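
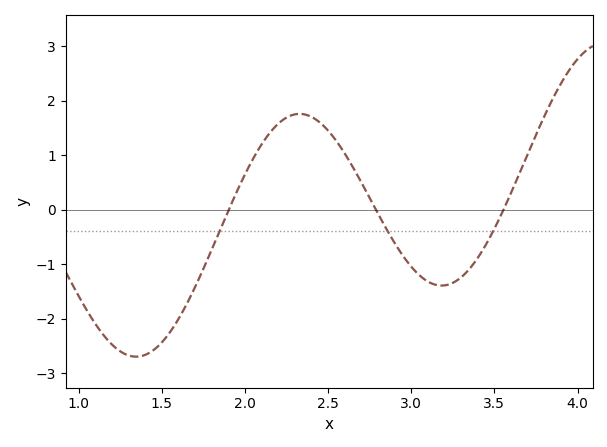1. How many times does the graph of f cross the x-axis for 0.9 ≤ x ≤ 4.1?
3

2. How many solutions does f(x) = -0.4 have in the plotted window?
3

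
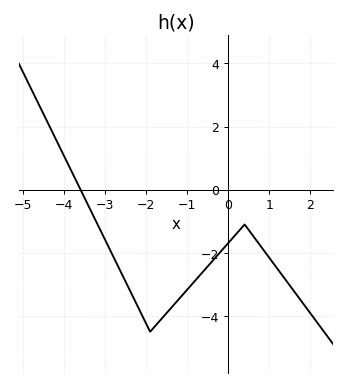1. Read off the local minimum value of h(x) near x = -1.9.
-4.4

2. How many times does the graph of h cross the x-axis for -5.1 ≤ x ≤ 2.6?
1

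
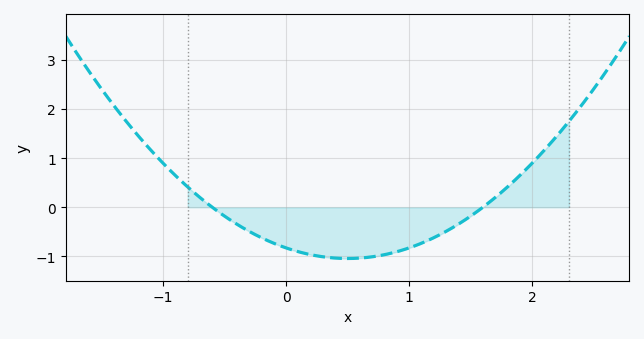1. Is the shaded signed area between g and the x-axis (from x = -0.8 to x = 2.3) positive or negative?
negative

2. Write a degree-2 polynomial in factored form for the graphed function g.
y = 0.86(x + 0.6)(x - 1.6)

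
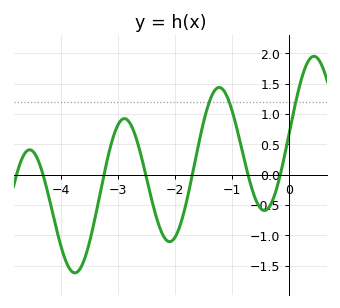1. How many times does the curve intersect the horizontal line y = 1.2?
3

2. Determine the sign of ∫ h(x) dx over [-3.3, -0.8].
positive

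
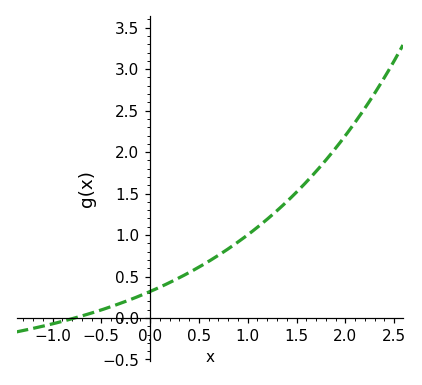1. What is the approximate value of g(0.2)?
0.45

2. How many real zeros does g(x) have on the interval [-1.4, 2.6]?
1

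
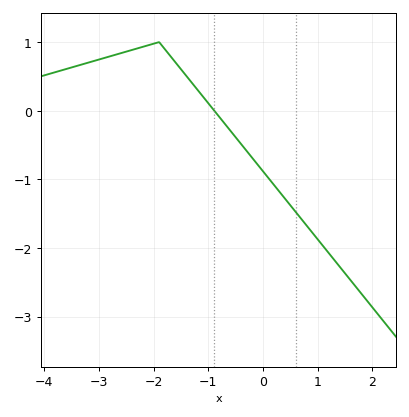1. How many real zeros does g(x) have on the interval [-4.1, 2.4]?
1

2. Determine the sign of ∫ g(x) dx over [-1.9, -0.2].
positive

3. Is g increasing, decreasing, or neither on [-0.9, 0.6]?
decreasing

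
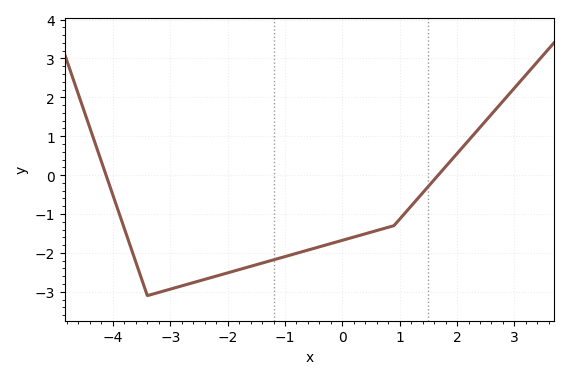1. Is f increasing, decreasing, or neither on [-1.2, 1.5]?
increasing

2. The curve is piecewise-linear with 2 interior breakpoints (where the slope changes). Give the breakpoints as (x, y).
(-3.4, -3.1); (0.9, -1.3)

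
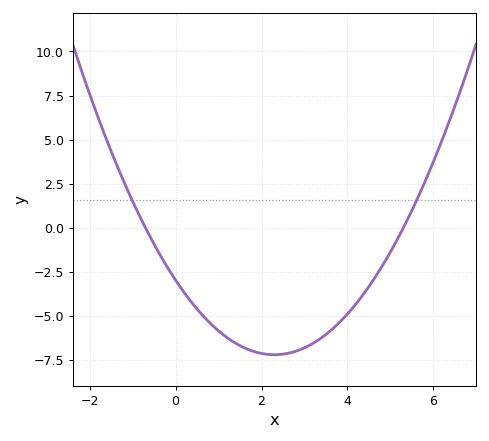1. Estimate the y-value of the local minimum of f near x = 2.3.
-7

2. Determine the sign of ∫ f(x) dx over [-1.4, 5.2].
negative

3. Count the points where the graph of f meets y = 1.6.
2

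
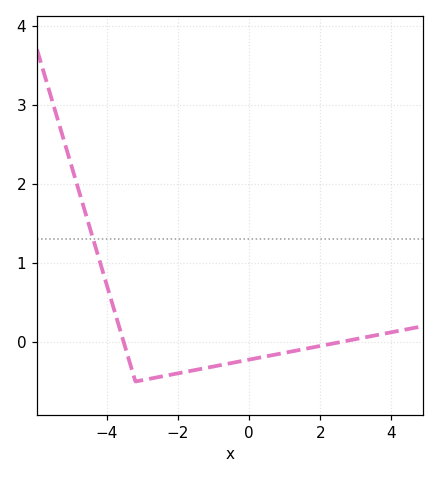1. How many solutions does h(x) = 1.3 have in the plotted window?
1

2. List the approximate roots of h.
-3.6, 2.6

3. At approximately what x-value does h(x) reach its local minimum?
-3.2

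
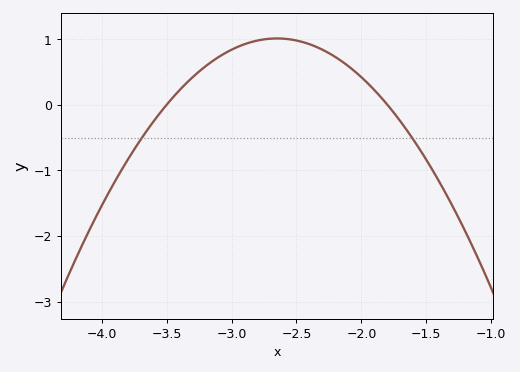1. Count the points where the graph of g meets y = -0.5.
2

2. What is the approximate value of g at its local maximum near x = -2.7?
1.01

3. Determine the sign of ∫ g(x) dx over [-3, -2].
positive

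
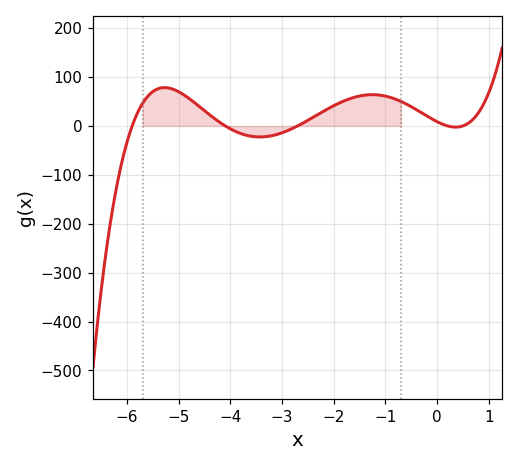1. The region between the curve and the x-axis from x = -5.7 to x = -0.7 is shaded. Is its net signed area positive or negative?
positive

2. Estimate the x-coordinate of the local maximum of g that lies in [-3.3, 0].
-1.26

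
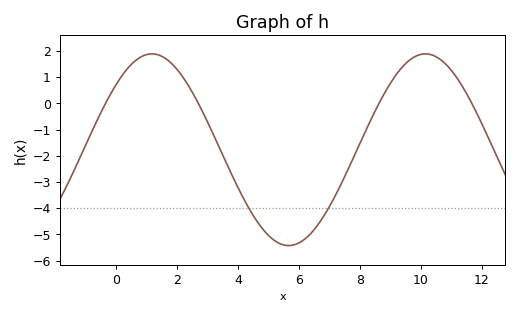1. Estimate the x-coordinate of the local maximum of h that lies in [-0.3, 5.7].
1.2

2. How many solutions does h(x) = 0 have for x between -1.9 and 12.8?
4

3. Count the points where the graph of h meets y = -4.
2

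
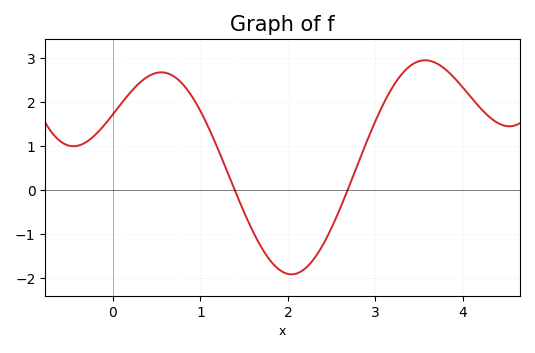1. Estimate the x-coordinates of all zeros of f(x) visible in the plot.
1.39, 2.68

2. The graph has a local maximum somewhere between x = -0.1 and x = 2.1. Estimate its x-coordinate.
0.554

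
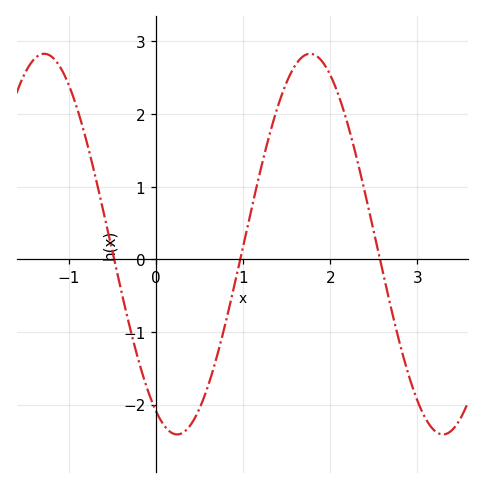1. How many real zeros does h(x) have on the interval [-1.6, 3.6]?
3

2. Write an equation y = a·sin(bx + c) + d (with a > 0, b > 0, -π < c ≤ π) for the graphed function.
y = 2.62sin(2.06x - 2.07) + 0.21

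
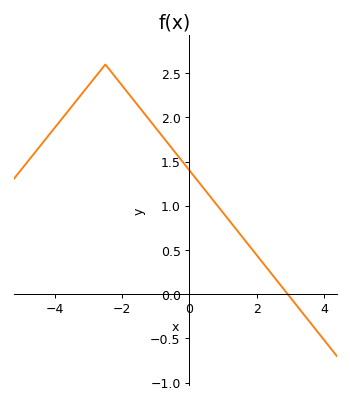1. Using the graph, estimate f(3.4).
-0.25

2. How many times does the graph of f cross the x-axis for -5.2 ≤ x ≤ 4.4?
1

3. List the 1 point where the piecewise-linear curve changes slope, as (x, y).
(-2.5, 2.6)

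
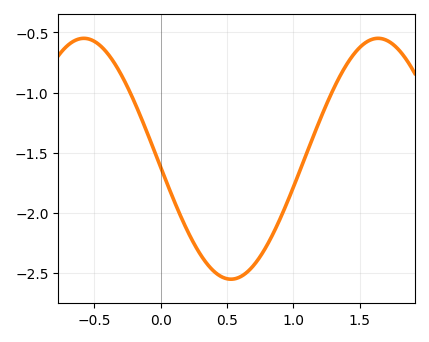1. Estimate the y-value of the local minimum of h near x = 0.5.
-2.55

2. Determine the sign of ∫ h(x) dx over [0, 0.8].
negative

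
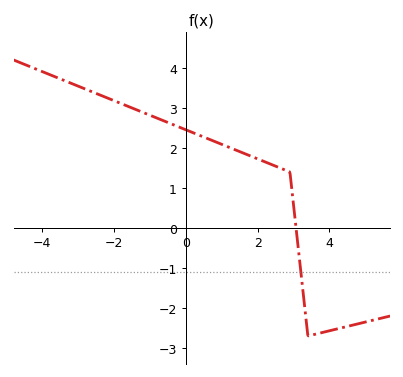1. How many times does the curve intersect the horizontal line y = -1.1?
1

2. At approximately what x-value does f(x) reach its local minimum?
3.4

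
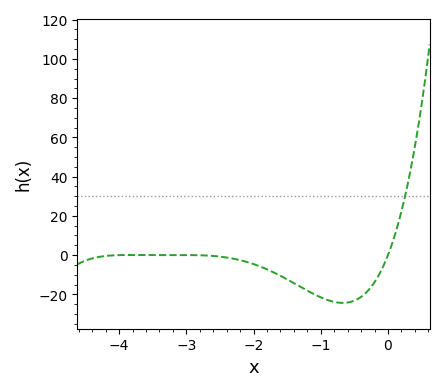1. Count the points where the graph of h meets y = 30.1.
1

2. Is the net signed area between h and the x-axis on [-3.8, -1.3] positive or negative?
negative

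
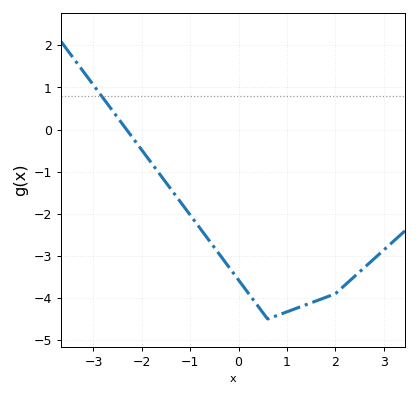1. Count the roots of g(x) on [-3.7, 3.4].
1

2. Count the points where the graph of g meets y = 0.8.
1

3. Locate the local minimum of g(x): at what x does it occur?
0.6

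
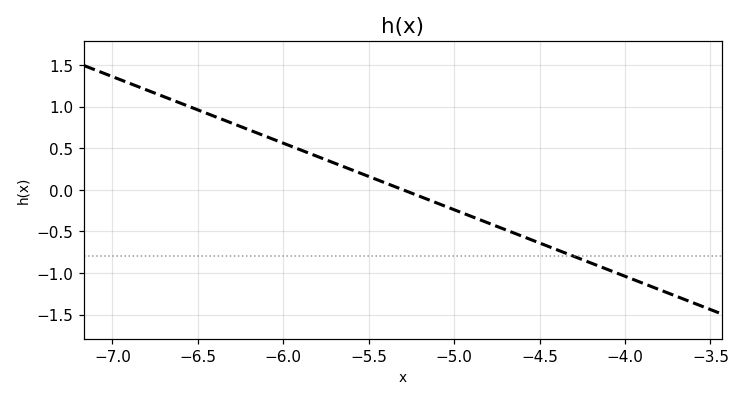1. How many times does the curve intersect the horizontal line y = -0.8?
1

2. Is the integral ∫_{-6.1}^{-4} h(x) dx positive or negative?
negative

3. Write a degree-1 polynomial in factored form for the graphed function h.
y = -0.8(x + 5.3)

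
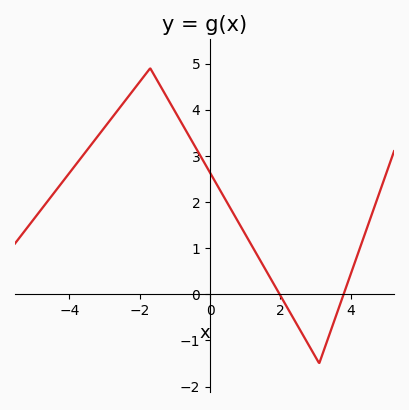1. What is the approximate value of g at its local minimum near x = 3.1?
-1.5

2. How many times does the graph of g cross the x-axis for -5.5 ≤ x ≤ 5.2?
2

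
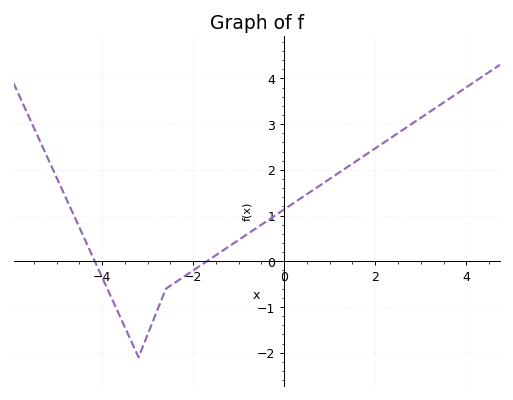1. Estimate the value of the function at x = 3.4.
3.4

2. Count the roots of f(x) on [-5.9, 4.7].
2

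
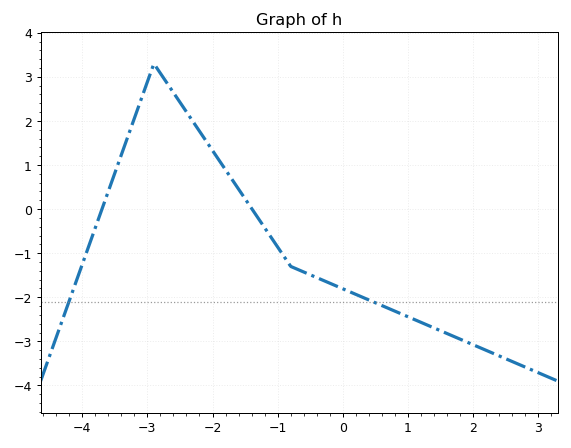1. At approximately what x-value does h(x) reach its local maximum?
-3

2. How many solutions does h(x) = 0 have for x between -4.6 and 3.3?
2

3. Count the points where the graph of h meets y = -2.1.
2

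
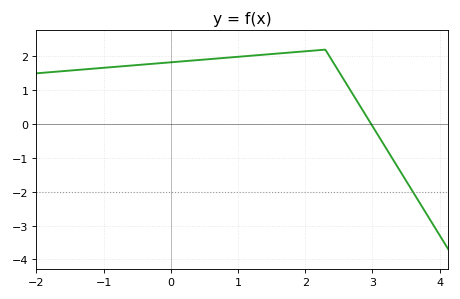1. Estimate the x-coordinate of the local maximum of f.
2.3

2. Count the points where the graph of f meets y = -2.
1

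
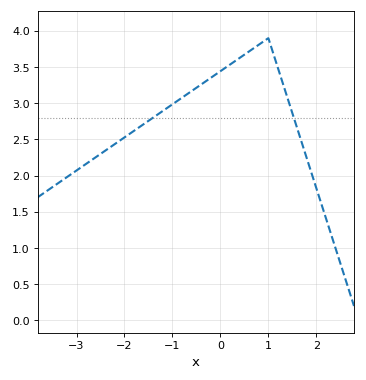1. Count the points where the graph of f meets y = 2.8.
2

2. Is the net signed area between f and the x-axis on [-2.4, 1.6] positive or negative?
positive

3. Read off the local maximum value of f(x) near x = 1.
3.9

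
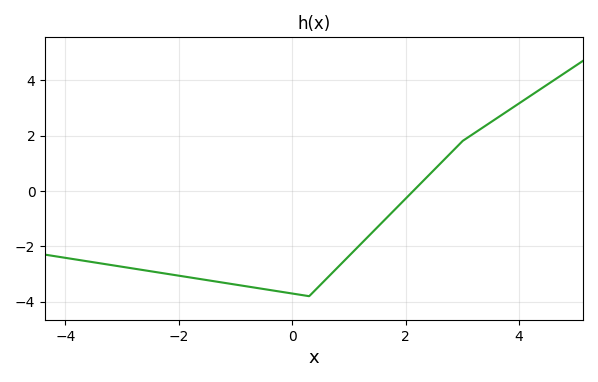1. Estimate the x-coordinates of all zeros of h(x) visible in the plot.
2.13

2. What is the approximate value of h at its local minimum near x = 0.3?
-3.8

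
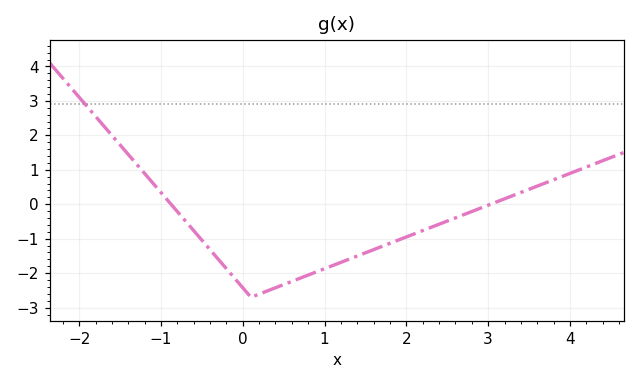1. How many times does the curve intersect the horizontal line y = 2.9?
1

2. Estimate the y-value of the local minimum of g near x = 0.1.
-2.7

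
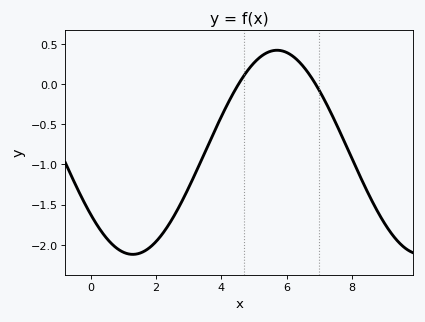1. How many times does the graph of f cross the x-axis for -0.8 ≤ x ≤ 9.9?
2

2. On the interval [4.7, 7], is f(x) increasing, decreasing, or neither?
neither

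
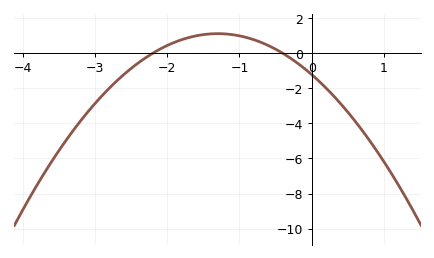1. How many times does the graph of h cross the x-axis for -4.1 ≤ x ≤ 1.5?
2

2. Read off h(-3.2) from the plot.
-3.86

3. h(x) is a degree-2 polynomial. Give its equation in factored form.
y = -1.38(x + 2.2)(x + 0.4)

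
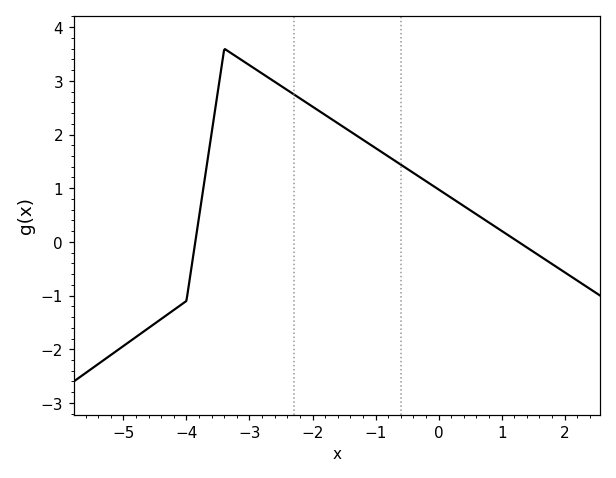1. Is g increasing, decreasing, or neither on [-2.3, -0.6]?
decreasing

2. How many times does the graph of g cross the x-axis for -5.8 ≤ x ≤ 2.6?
2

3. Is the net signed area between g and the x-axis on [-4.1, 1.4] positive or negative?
positive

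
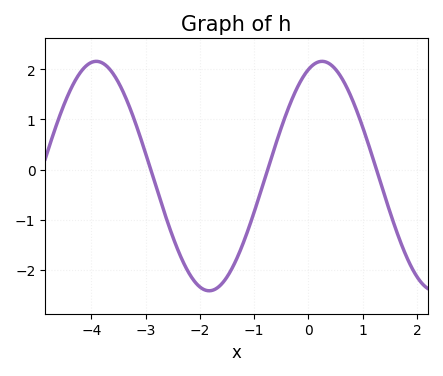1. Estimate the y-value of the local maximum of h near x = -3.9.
2.16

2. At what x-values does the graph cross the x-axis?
-2.91, -0.752, 1.25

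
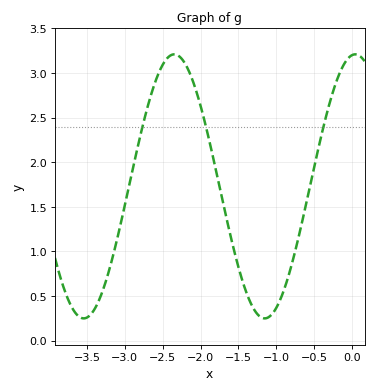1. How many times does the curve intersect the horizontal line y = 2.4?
3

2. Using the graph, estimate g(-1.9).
2.3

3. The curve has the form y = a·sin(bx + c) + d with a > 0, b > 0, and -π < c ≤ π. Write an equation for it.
y = 1.48sin(2.63x + 1.46) + 1.73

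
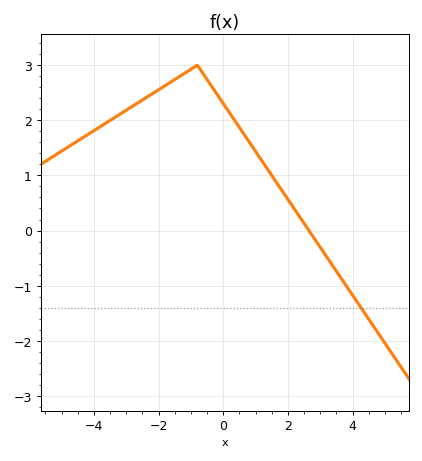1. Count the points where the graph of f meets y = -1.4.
1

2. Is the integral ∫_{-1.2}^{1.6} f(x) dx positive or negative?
positive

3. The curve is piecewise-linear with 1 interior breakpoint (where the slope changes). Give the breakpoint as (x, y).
(-0.8, 3)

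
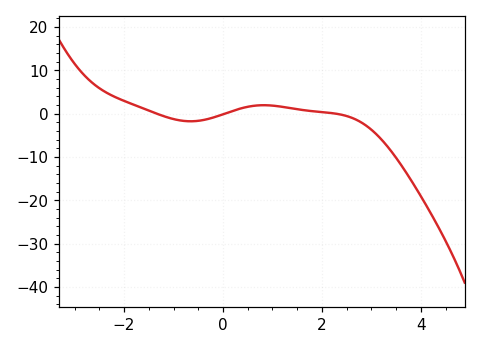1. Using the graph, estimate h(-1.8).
2.02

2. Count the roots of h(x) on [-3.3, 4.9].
3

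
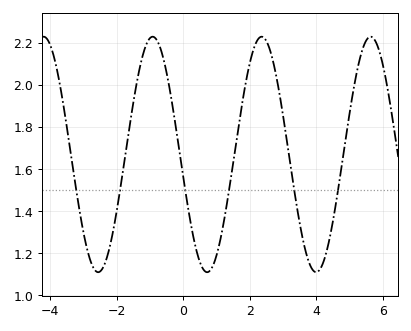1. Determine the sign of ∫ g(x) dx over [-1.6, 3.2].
positive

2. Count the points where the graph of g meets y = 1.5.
6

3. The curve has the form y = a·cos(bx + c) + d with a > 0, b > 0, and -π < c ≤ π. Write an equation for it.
y = 0.56cos(1.9x + 1.8) + 1.67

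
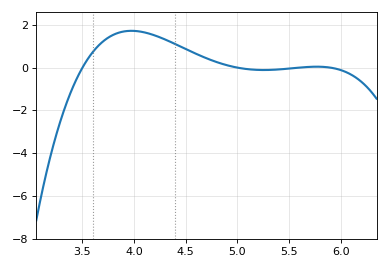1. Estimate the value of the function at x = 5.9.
0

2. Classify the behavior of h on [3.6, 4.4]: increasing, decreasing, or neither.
neither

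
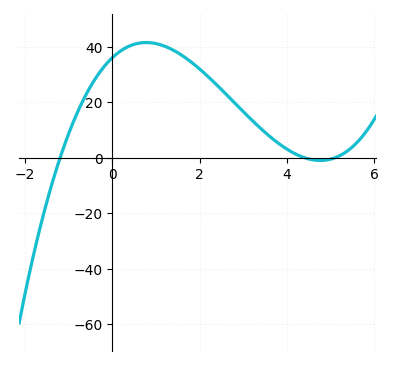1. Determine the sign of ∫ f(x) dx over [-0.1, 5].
positive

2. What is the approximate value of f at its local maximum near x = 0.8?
42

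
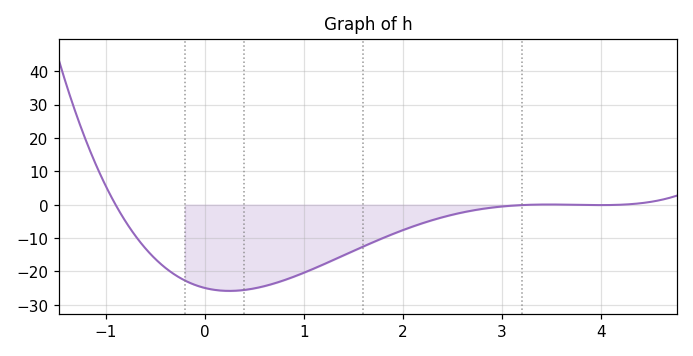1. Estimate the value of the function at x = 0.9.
-21.6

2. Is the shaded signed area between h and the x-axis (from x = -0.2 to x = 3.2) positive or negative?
negative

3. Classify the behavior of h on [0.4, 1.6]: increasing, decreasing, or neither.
increasing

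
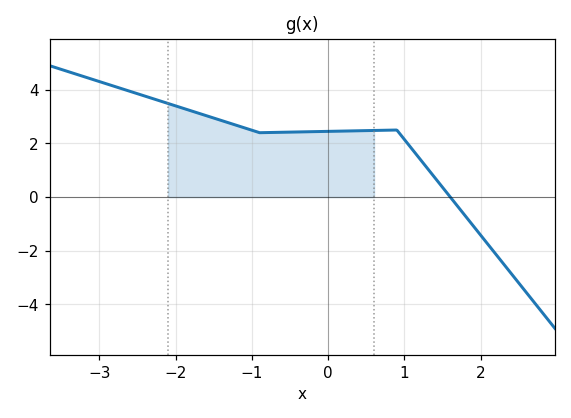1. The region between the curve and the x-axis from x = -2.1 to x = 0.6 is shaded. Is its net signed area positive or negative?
positive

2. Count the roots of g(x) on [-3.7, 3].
1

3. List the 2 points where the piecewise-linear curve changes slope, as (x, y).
(-0.9, 2.4); (0.9, 2.5)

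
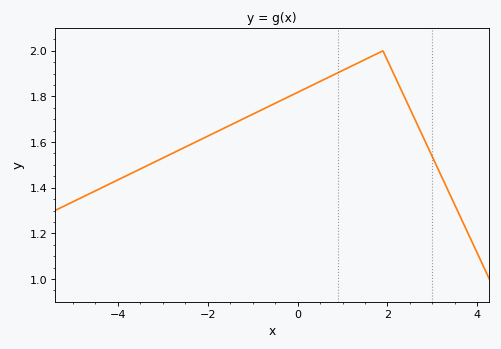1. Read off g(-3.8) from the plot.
1.45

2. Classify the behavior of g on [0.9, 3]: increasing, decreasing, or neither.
neither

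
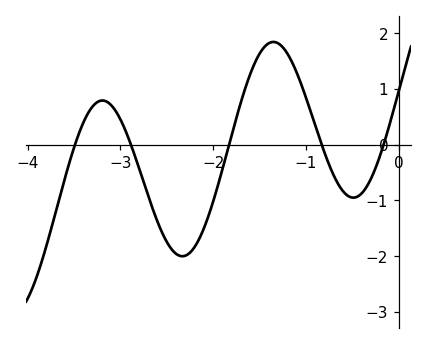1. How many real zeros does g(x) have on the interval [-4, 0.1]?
5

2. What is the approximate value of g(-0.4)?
-0.874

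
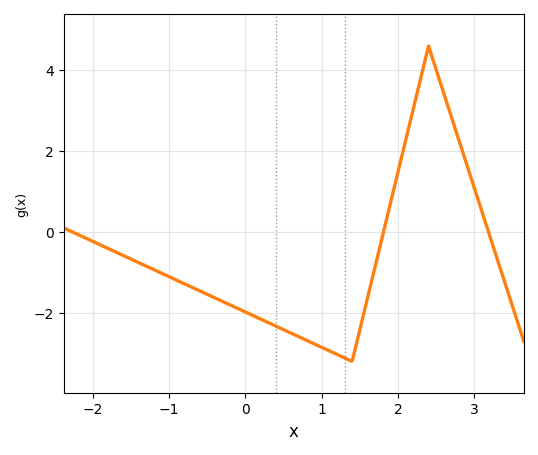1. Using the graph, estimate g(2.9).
1.6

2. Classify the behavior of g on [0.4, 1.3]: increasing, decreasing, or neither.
decreasing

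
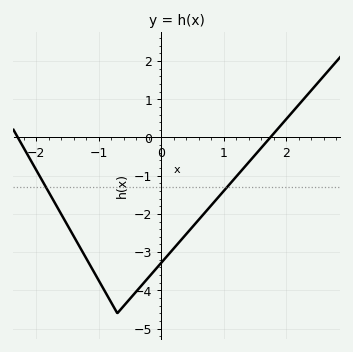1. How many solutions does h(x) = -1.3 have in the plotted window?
2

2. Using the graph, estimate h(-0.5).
-4.2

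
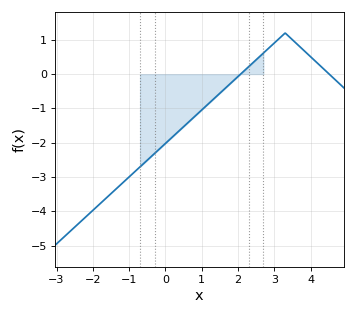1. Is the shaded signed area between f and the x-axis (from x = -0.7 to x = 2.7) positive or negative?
negative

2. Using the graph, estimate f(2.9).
0.8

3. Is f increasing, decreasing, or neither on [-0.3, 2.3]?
increasing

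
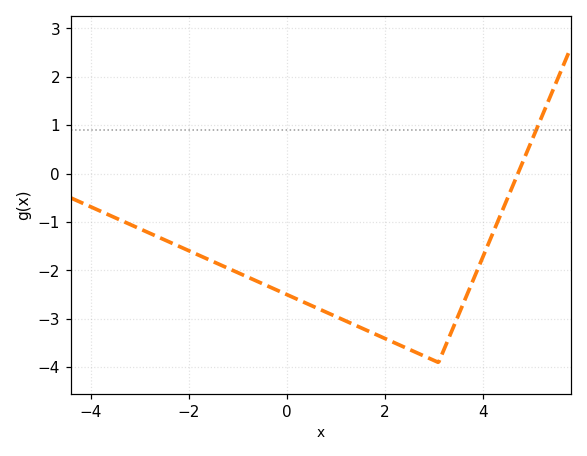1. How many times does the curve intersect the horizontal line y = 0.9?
1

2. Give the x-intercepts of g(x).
4.8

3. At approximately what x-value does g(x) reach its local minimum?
3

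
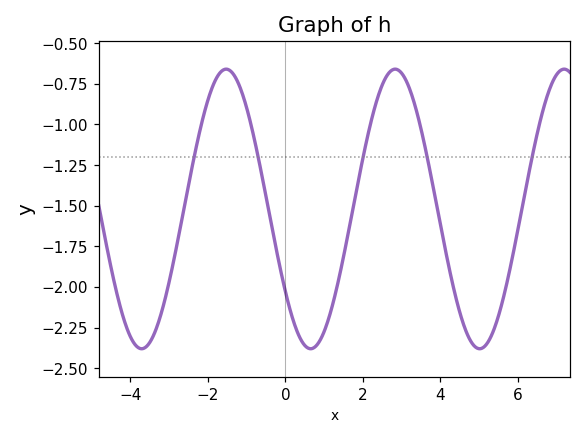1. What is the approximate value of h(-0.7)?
-1.2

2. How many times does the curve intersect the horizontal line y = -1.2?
5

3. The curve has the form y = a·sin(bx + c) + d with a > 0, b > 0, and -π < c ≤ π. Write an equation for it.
y = 0.86sin(1.4x - 2.5) - 1.52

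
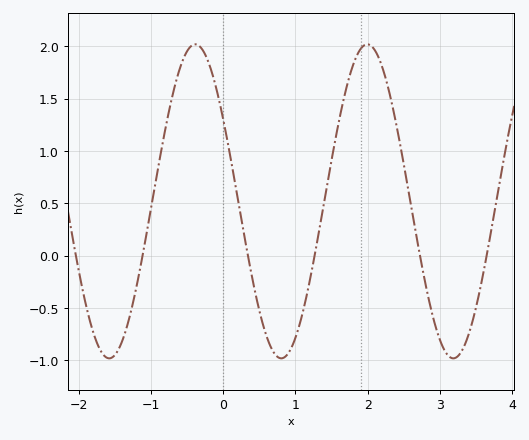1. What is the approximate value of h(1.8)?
1.83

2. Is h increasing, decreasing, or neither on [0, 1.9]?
neither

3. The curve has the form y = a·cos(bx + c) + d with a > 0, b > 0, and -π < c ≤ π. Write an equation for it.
y = 1.5cos(2.64x + 1.02) + 0.52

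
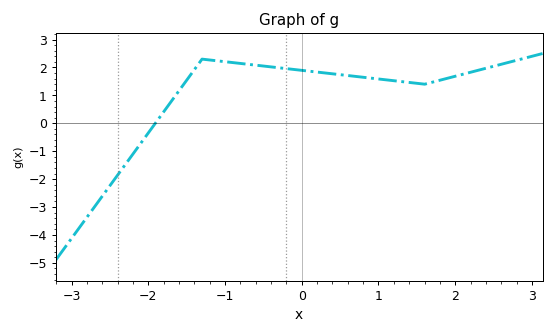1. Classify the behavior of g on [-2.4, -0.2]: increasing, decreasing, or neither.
neither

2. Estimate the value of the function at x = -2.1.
-0.721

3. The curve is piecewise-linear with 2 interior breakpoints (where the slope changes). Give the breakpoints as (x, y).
(-1.3, 2.3); (1.6, 1.4)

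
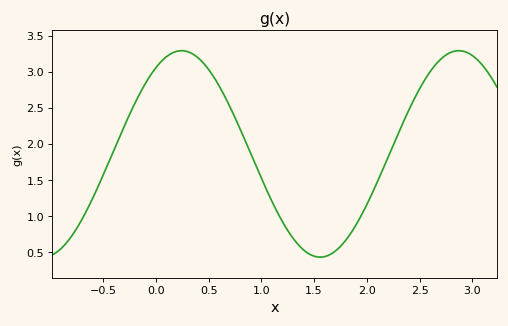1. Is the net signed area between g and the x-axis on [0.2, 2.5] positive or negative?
positive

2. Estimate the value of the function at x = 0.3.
3.28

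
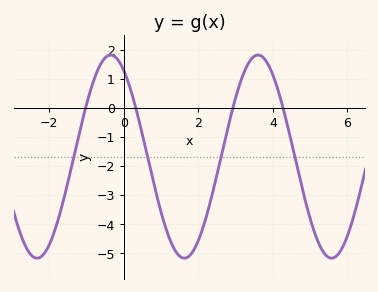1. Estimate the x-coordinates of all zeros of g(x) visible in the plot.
-1, 0.4, 3, 4.2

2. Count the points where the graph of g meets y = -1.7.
4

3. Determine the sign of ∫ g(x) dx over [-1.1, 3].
negative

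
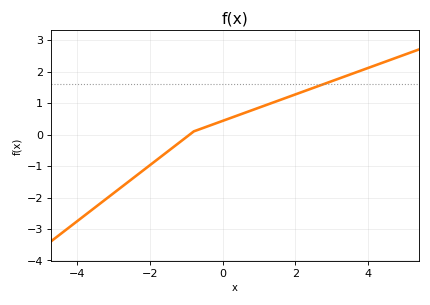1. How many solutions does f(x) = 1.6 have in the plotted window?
1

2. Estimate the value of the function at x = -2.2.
-1.14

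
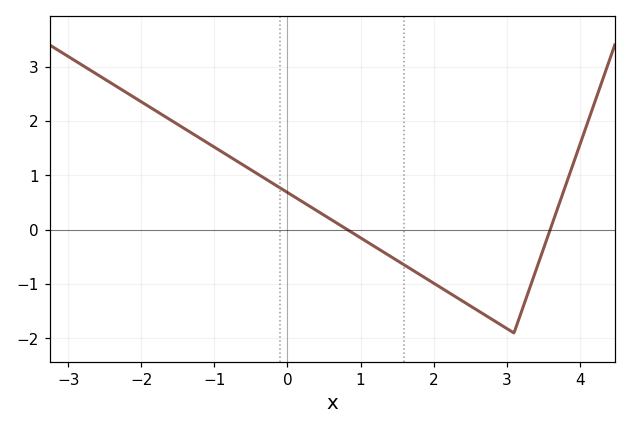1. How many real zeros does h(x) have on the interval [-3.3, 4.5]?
2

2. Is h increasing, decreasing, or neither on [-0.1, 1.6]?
decreasing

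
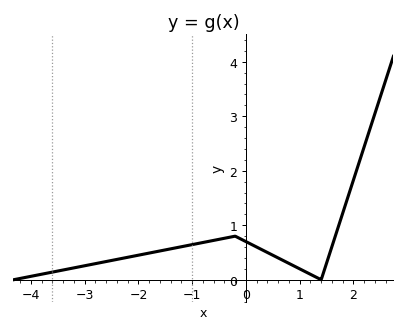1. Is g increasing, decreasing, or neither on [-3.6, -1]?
increasing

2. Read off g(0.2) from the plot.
0.6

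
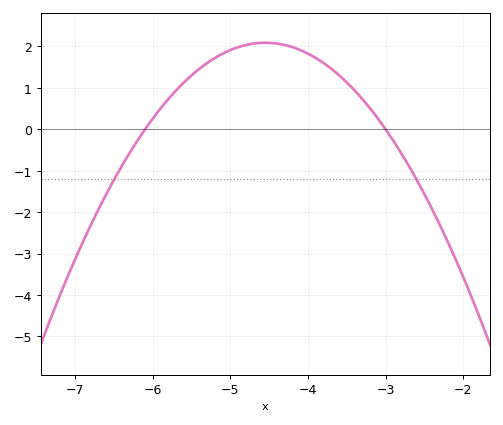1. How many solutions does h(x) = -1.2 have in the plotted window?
2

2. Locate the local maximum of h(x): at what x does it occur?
-4.55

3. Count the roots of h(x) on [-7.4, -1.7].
2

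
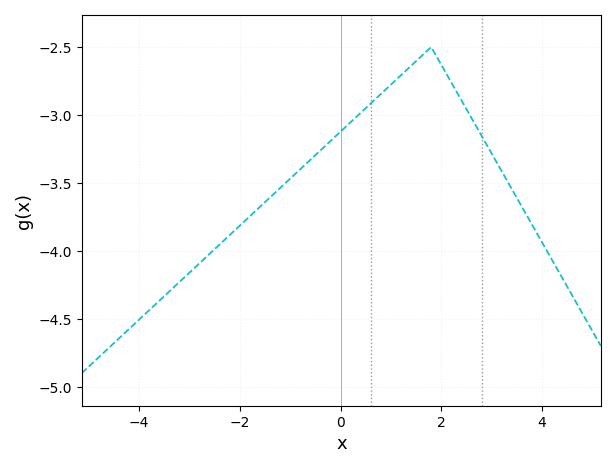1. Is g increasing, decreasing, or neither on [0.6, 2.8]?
neither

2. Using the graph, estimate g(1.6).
-2.55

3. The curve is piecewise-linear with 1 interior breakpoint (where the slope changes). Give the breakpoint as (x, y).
(1.8, -2.5)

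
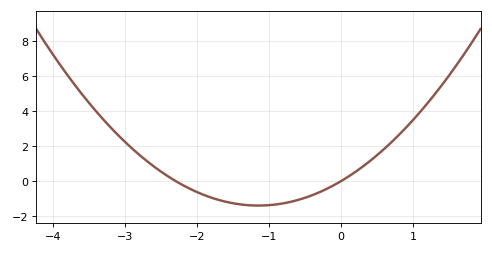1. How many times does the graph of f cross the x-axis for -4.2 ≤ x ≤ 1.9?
2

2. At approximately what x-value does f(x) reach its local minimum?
-1.1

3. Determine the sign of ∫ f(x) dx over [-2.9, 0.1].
negative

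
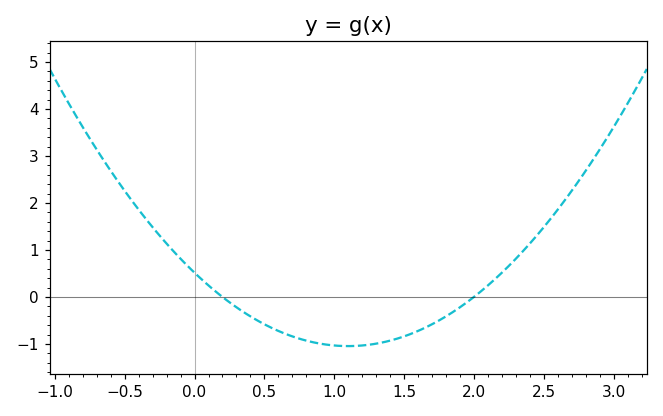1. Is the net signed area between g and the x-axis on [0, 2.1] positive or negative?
negative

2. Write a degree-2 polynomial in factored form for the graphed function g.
y = 1.29(x - 0.2)(x - 2)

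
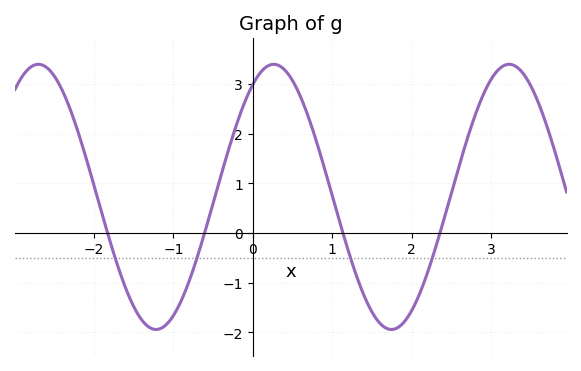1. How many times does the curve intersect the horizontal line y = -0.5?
4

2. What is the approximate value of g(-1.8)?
-0.153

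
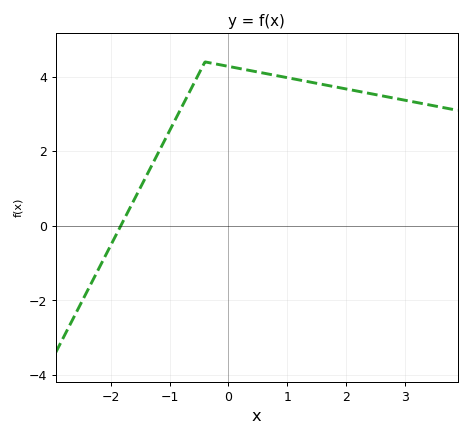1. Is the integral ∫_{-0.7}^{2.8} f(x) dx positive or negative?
positive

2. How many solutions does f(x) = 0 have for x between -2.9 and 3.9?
1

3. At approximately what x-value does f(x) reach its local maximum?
-0.4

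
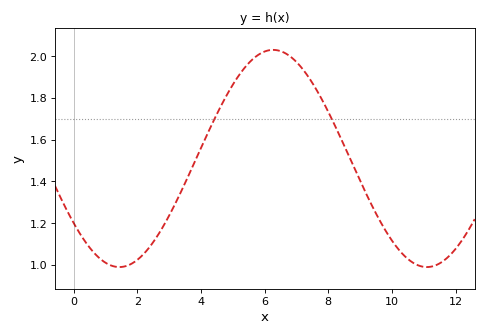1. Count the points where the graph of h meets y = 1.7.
2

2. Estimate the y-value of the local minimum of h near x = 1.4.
1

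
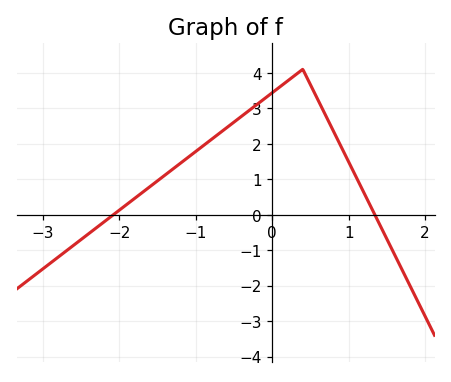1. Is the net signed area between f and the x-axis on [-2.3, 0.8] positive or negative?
positive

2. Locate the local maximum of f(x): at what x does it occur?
0.4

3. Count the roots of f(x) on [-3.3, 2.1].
2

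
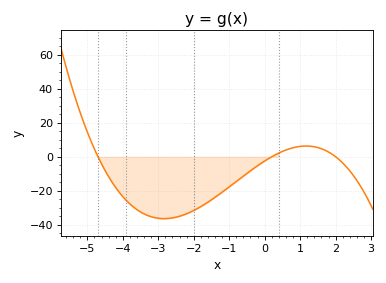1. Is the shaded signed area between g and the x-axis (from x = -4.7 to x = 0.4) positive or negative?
negative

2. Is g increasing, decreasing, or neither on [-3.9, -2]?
neither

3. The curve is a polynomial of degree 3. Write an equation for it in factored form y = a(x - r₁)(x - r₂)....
y = -1.33(x + 4.7)(x - 0.2)(x - 2)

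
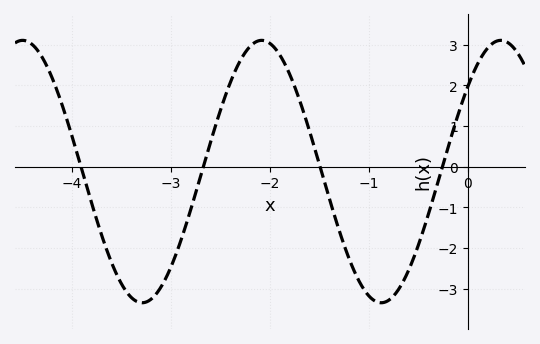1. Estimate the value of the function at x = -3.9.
-0.1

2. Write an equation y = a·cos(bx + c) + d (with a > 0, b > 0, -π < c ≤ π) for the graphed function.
y = 3.23cos(2.6x - 0.87) - 0.12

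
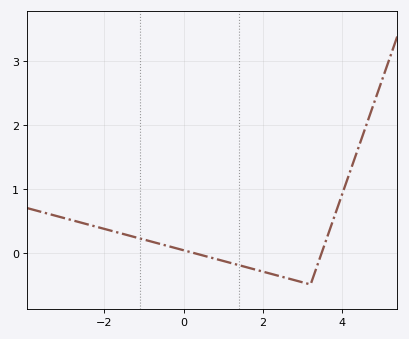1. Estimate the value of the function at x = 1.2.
-0.164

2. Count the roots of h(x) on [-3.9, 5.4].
2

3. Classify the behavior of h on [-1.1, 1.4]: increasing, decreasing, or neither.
decreasing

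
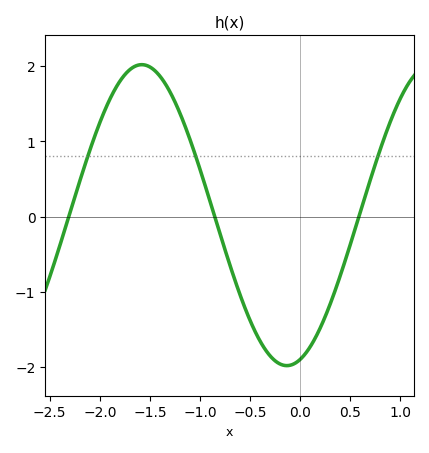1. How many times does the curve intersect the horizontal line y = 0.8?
3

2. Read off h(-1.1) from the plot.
1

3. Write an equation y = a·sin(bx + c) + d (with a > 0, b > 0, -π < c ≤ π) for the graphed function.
y = 2sin(2.2x - 1.3) + 0.02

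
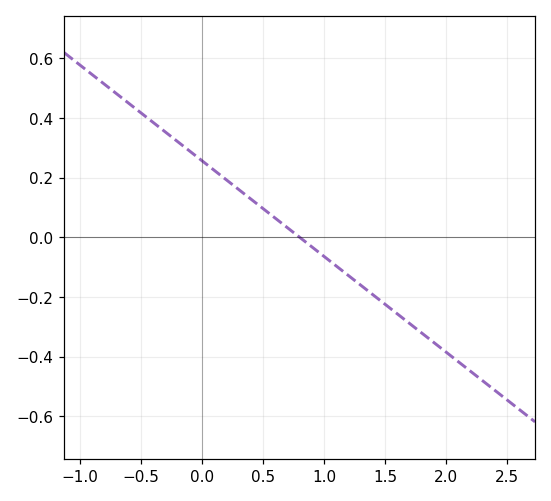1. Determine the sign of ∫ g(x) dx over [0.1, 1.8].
negative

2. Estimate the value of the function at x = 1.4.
-0.2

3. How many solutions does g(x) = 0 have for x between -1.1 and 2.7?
1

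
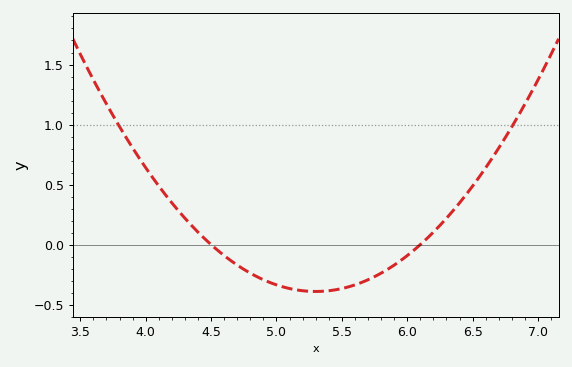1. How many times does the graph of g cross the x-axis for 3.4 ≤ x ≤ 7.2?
2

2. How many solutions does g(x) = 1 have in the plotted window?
2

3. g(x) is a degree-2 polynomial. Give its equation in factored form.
y = 0.61(x - 4.5)(x - 6.1)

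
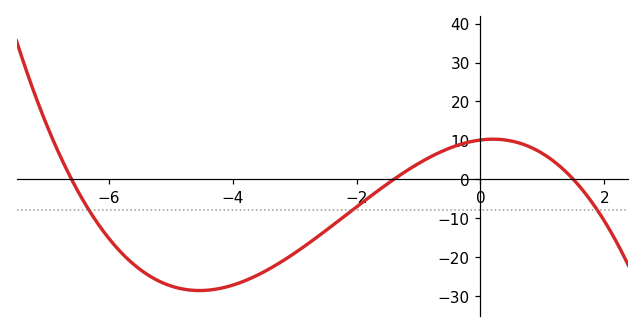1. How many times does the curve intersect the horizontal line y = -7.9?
3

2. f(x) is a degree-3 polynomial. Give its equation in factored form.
y = -0.73(x + 6.6)(x + 1.4)(x - 1.5)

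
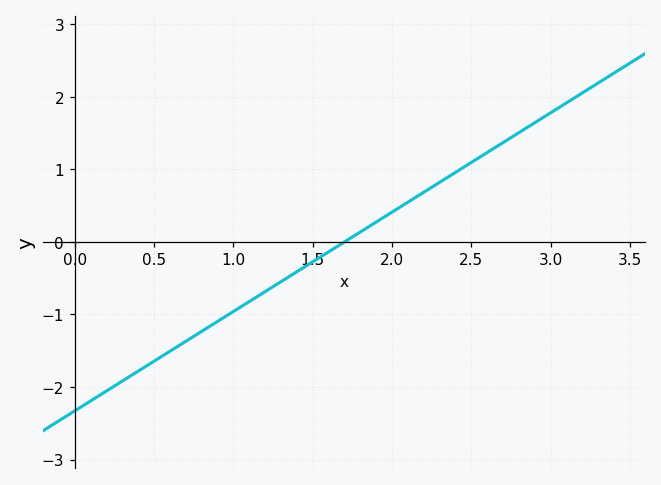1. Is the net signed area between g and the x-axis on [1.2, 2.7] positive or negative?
positive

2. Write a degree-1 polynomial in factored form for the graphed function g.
y = 1.37(x - 1.7)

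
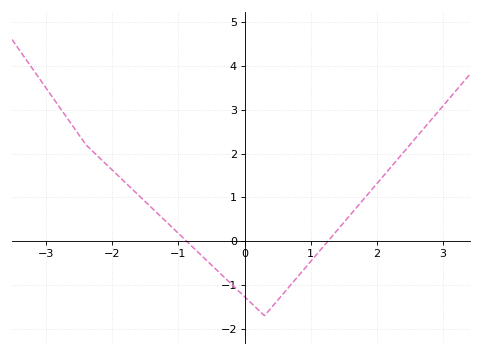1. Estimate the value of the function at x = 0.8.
-0.8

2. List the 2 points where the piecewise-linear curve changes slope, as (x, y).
(-2.4, 2.2); (0.3, -1.7)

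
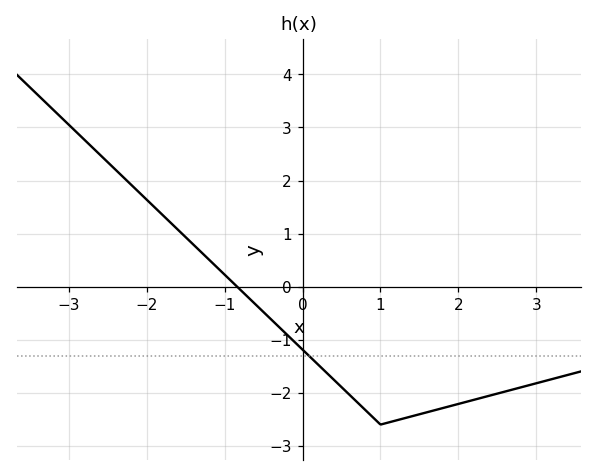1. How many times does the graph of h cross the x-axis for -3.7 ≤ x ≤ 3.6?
1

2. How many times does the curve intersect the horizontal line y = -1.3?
1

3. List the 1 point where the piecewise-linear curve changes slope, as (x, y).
(1, -2.6)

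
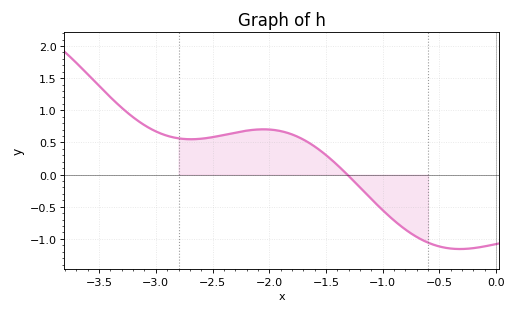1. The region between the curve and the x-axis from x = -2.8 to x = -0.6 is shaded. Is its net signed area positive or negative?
positive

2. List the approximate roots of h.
-1.31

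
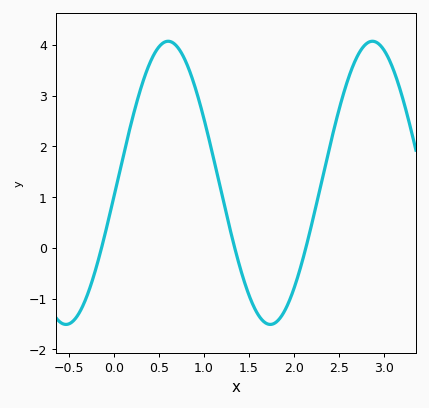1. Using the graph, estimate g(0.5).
4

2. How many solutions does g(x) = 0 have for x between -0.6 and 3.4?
3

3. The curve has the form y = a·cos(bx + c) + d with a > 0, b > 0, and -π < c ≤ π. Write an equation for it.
y = 2.79cos(2.8x - 1.7) + 1.28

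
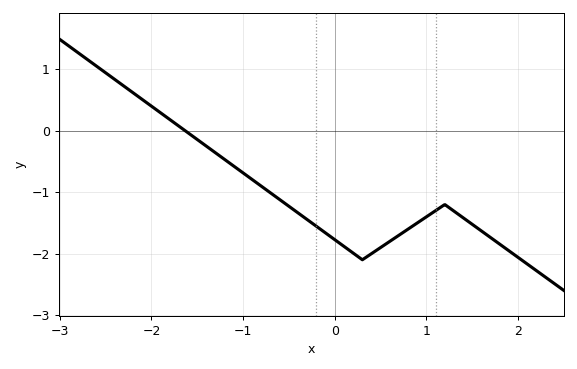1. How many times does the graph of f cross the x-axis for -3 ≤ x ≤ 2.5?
1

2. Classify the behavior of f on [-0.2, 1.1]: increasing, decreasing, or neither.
neither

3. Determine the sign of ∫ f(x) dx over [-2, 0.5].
negative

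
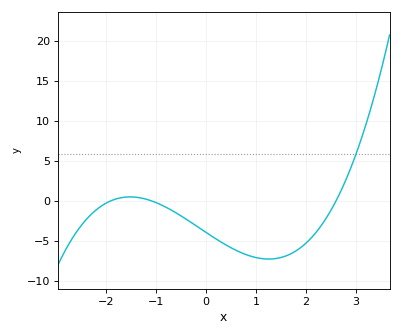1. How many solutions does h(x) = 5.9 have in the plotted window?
1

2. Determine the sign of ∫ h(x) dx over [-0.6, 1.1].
negative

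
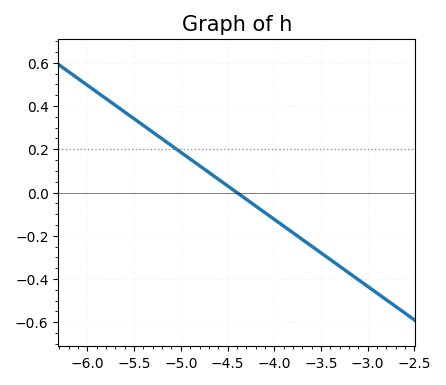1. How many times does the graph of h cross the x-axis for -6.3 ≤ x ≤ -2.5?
1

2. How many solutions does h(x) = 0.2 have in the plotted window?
1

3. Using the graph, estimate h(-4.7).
0.093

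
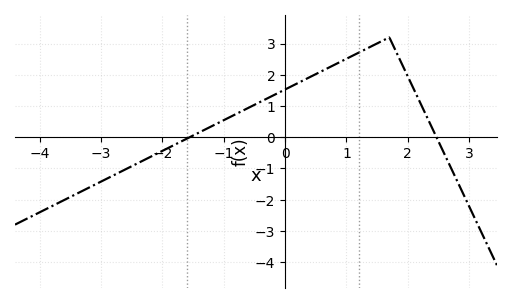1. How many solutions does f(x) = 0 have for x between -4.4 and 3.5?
2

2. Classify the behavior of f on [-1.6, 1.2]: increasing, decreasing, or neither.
increasing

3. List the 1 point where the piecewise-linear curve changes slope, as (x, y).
(1.7, 3.2)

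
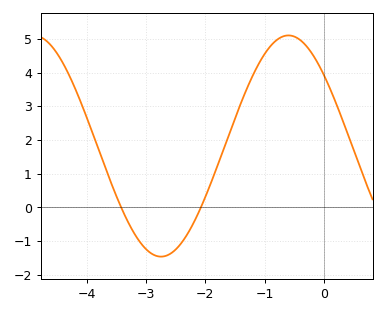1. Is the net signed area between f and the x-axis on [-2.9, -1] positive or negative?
positive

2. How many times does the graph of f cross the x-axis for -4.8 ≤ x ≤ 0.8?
2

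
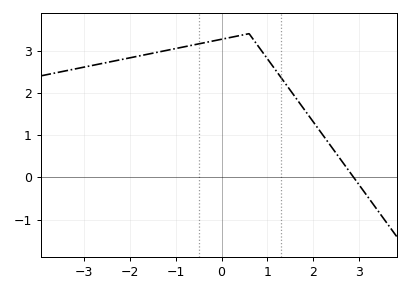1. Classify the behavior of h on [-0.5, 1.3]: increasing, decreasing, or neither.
neither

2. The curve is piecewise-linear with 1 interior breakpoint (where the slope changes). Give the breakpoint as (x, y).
(0.6, 3.4)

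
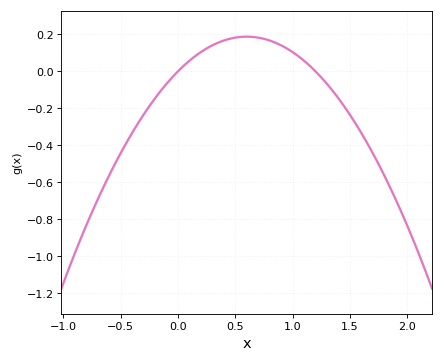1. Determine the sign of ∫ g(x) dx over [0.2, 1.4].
positive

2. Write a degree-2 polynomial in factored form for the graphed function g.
y = -0.52(x - 0)(x - 1.2)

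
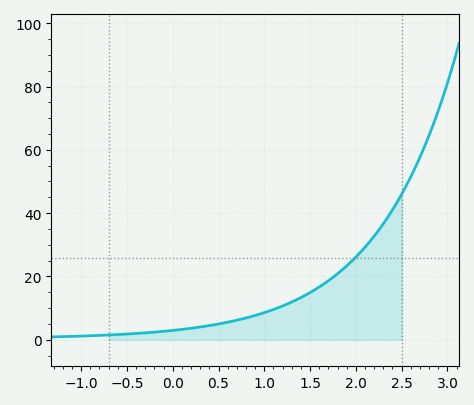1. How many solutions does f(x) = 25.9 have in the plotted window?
1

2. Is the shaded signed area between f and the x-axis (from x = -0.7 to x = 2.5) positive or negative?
positive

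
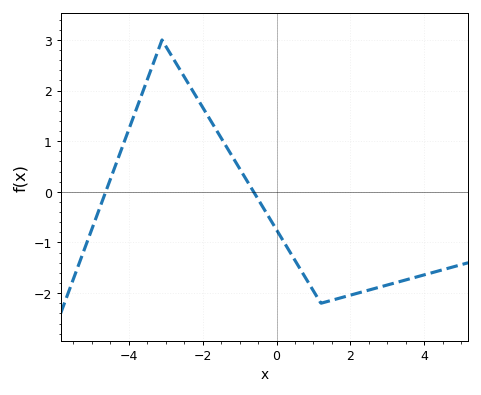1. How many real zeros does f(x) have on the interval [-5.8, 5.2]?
2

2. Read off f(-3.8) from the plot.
1.6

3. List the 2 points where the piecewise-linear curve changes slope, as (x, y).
(-3.1, 3); (1.2, -2.2)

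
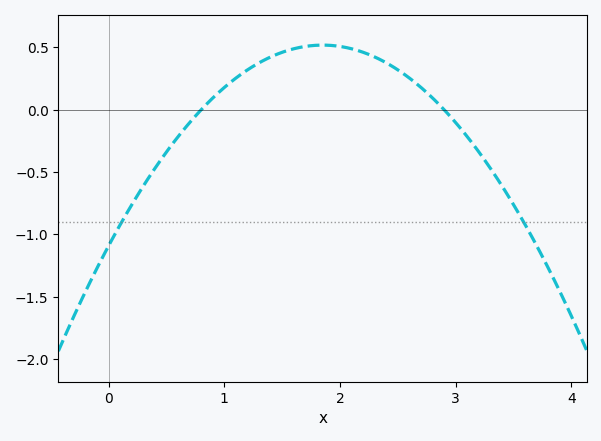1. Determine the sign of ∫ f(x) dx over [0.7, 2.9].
positive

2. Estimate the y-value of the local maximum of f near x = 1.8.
0.518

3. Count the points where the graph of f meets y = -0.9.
2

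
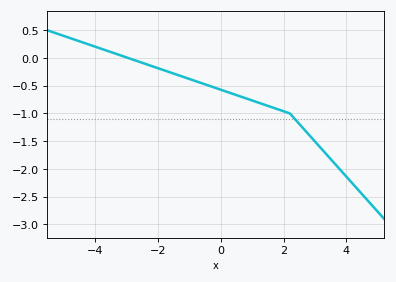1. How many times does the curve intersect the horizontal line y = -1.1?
1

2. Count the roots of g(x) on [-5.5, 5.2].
1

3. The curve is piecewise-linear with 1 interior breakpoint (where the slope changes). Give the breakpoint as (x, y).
(2.2, -1)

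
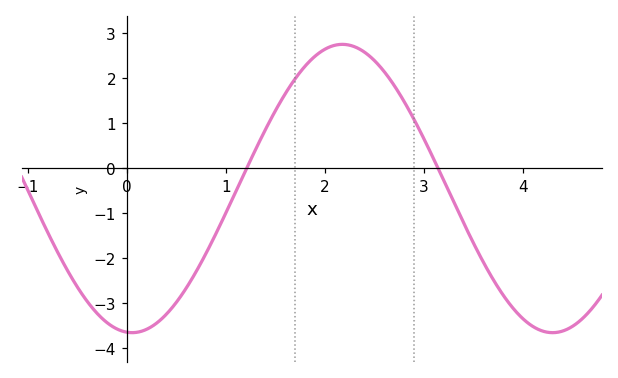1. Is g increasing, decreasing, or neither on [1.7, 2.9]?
neither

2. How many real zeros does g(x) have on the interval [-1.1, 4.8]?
2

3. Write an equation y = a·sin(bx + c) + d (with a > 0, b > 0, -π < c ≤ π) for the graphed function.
y = 3.2sin(1.48x - 1.65) - 0.45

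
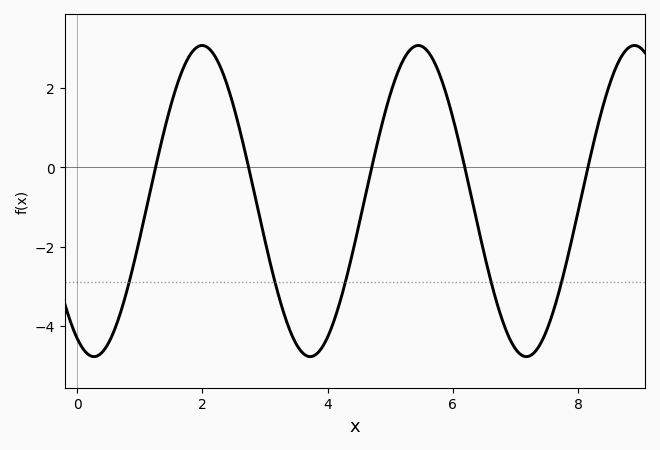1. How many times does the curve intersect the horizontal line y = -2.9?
5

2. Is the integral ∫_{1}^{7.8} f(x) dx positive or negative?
negative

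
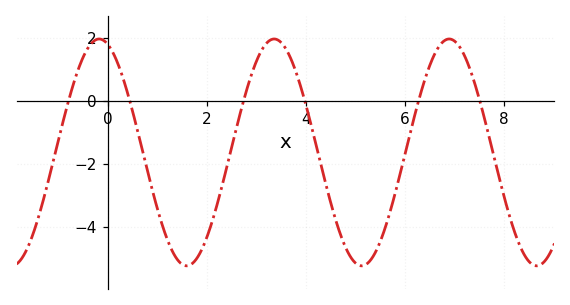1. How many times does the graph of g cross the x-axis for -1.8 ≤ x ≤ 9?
6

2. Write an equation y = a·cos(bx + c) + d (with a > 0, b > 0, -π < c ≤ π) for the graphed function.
y = 3.61cos(1.78x + 0.3) - 1.64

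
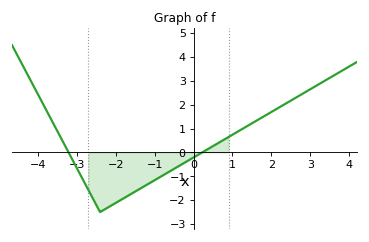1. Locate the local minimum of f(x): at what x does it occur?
-2.4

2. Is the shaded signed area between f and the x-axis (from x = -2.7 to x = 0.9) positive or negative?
negative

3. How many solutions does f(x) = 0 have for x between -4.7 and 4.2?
2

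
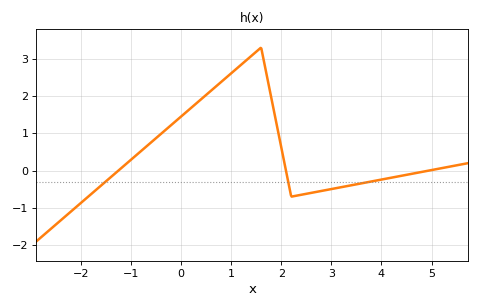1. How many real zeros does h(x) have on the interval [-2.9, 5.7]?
3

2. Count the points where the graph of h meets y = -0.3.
3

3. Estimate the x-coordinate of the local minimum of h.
2.2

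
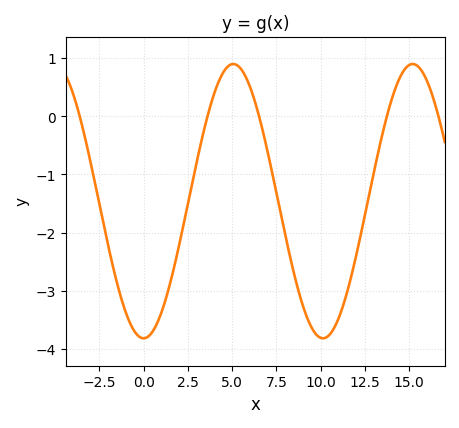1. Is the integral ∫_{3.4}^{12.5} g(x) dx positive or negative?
negative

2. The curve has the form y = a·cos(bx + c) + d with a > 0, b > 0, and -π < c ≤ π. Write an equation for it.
y = 2.36cos(0.62x - 3.14) - 1.46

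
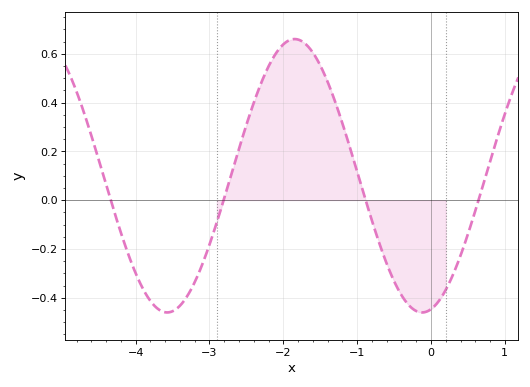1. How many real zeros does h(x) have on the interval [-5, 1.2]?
4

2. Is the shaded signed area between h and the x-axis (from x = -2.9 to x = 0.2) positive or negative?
positive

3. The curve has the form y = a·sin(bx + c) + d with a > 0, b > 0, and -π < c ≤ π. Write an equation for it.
y = 0.56sin(1.82x - 1.35) + 0.1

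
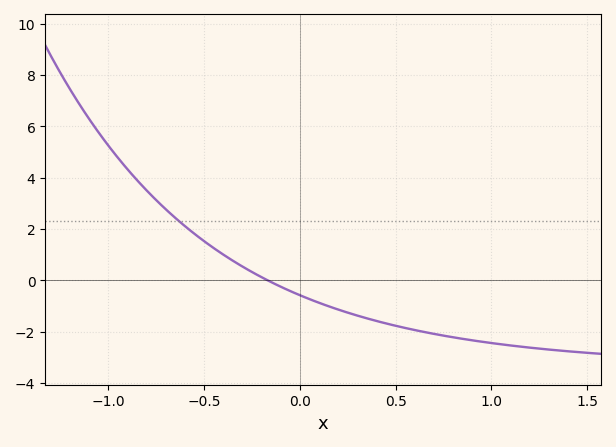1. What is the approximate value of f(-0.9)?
4.32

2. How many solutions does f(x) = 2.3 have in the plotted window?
1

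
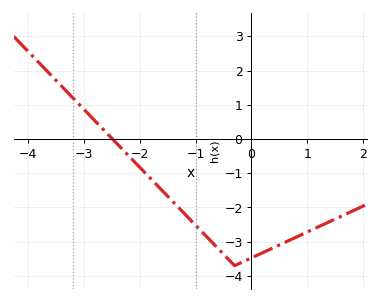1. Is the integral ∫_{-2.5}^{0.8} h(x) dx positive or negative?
negative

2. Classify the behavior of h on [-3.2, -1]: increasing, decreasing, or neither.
decreasing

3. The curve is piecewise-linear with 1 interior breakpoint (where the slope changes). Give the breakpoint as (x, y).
(-0.3, -3.7)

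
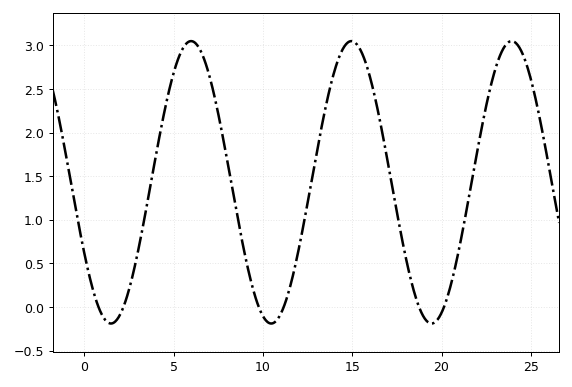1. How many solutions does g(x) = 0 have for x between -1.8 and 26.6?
6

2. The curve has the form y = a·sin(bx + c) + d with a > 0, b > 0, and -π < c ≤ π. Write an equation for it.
y = 1.62sin(0.7x - 2.6) + 1.43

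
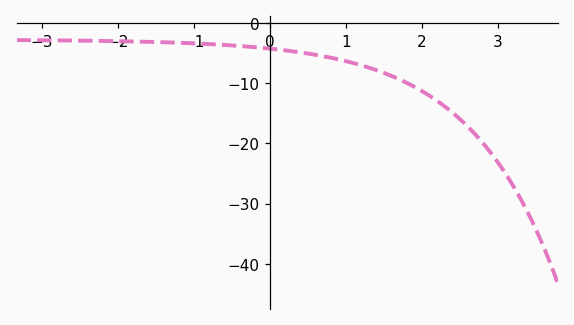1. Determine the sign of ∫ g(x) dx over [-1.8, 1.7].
negative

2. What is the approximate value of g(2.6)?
-17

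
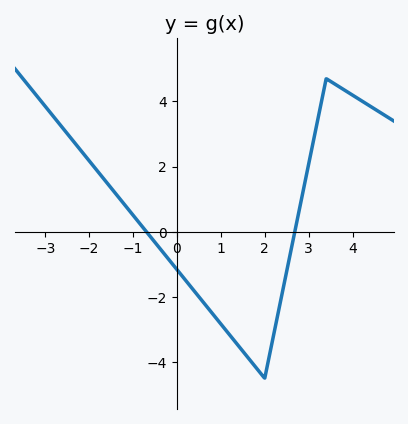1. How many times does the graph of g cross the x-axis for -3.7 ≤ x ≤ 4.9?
2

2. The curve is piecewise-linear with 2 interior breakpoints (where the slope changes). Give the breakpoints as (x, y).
(2, -4.5); (3.4, 4.7)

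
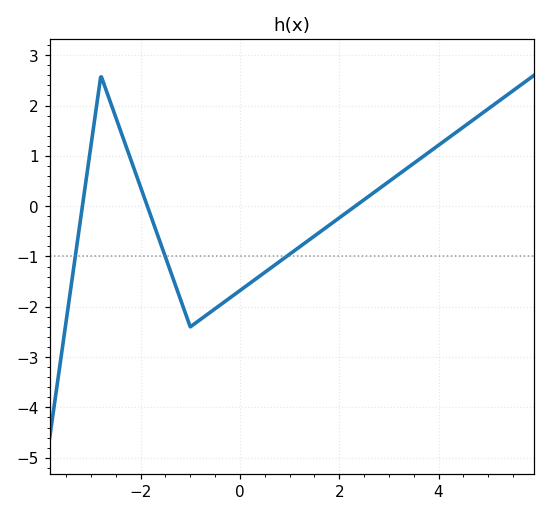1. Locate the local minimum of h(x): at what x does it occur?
-1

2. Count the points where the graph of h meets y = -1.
3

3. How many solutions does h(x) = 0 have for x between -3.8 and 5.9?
3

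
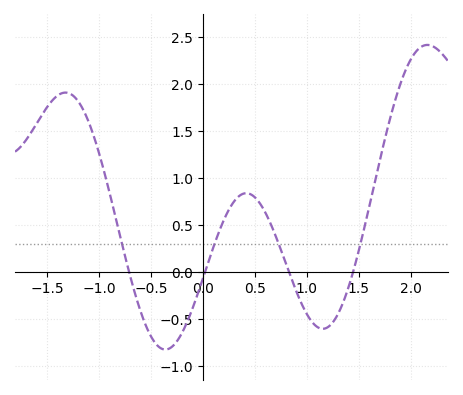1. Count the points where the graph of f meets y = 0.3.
4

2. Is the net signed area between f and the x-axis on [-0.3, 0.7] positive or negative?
positive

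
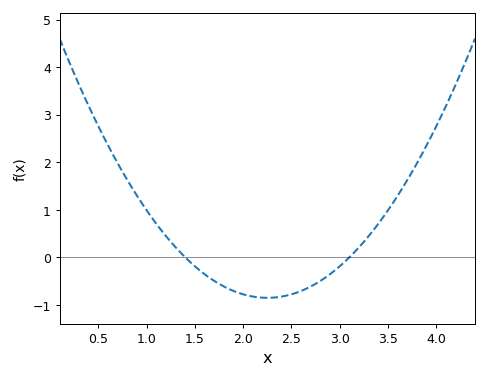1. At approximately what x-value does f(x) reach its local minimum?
2.2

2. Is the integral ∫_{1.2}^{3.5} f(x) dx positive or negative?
negative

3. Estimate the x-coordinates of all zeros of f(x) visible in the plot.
1.4, 3.1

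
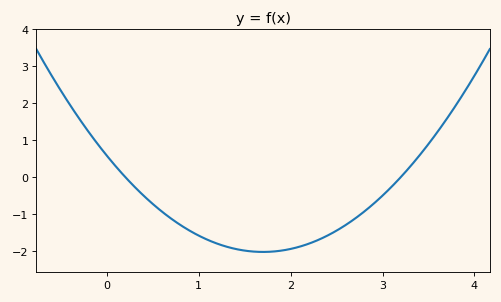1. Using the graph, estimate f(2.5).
-1.4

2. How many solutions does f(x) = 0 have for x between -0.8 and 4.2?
2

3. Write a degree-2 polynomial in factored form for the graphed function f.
y = 0.9(x - 0.2)(x - 3.2)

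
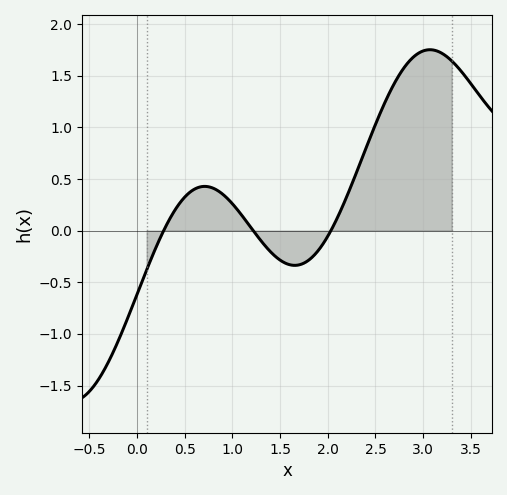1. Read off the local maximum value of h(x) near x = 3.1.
1.75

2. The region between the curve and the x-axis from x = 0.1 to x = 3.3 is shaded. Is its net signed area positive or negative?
positive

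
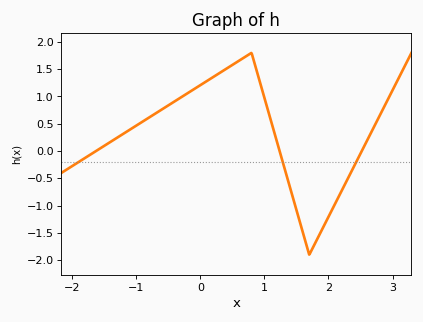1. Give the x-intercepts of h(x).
-1.63, 1.24, 2.52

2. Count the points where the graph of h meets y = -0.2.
3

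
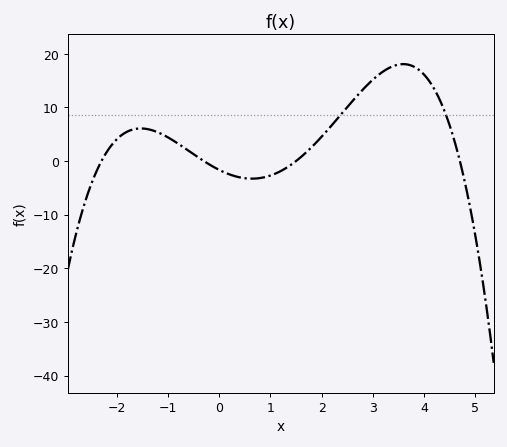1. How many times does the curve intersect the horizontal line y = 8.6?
2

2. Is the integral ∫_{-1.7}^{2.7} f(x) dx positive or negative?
positive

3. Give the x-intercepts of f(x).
-2.3, -0.3, 1.5, 4.7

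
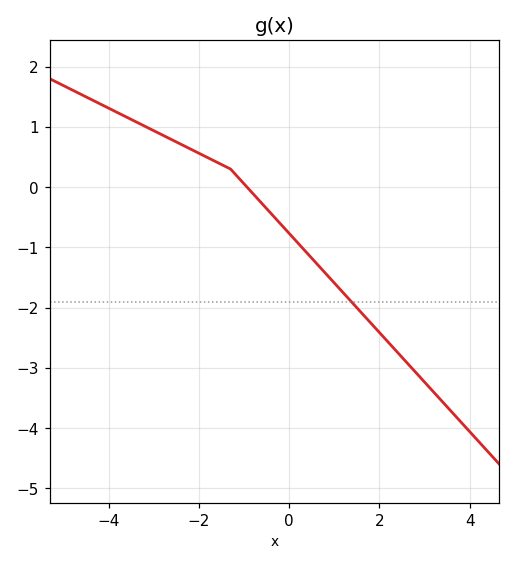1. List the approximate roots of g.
-1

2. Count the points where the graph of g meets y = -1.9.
1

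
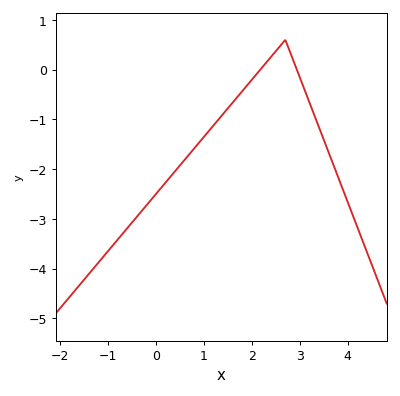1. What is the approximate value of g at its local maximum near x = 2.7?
0.597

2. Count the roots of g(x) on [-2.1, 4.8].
2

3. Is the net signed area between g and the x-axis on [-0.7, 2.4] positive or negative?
negative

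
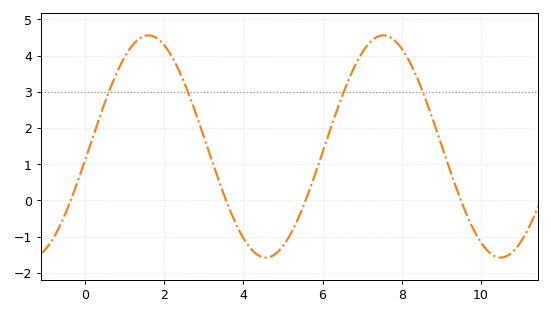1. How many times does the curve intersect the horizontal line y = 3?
4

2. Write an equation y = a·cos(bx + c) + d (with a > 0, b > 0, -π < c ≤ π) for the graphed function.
y = 3.07cos(1.1x - 1.7) + 1.49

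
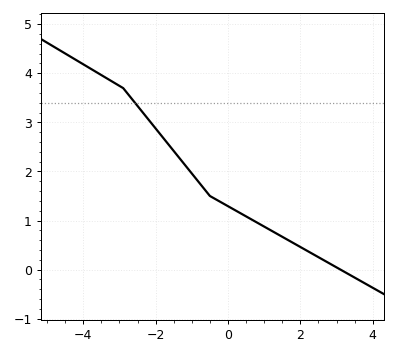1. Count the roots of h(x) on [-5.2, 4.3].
1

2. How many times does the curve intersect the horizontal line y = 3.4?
1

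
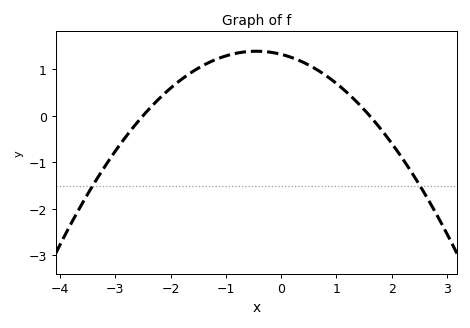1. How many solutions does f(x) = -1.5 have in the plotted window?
2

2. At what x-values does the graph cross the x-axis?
-2.5, 1.6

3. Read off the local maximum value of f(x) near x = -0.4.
1.4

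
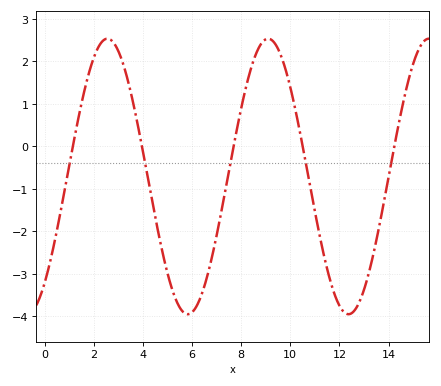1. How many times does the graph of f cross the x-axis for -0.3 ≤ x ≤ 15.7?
5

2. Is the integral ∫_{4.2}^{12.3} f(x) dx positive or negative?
negative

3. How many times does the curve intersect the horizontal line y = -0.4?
5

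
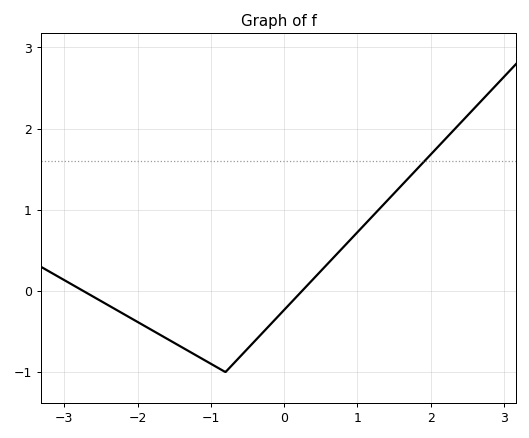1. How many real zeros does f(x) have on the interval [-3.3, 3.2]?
2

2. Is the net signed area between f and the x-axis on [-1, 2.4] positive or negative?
positive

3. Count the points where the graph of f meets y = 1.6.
1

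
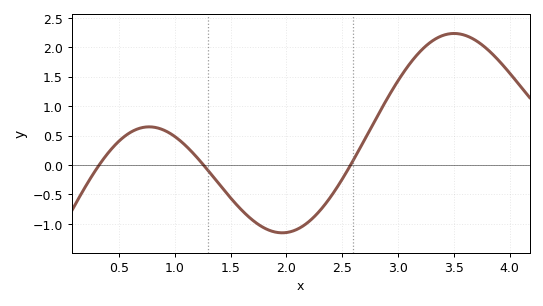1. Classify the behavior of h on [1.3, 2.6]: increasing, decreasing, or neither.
neither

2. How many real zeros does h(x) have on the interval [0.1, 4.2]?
3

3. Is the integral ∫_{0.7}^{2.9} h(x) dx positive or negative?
negative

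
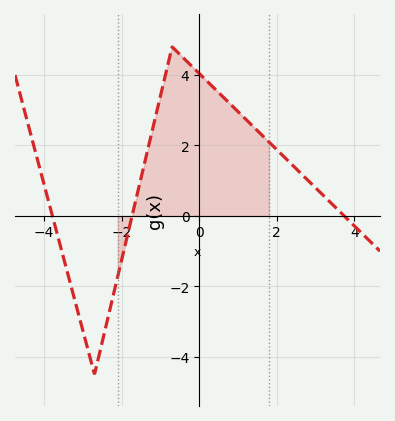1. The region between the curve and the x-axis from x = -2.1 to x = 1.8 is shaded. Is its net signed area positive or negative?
positive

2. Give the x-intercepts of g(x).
-3.79, -1.73, 3.74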